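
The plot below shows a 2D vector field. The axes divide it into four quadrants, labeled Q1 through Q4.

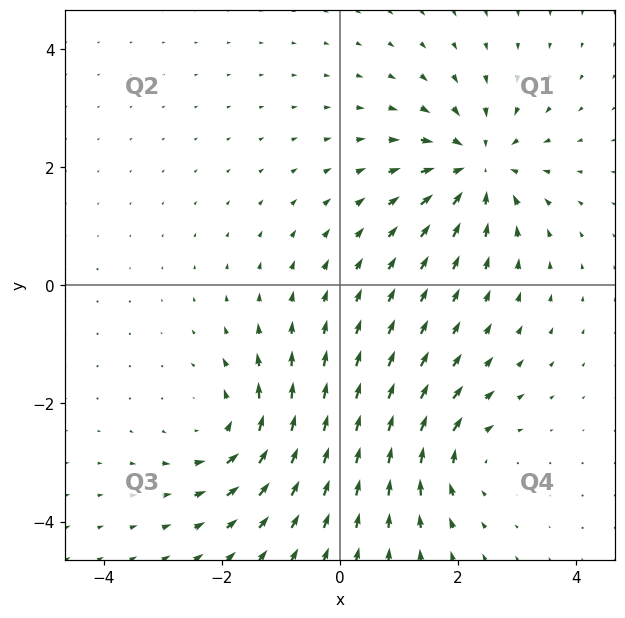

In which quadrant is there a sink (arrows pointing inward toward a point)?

The sink sits at approximately (2.3, 2.0), which lies in quadrant Q1. The divergence there is about -5, negative as expected for a sink.

Q1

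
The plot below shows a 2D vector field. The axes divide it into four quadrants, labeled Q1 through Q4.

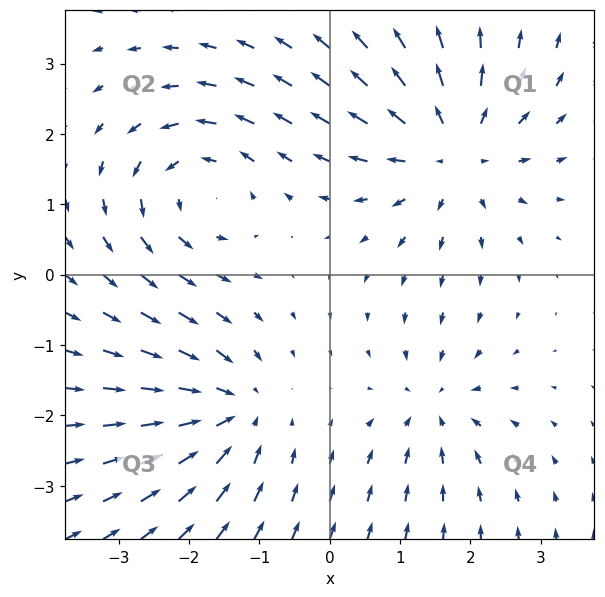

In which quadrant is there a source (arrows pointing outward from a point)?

Q1

The source sits at approximately (1.7, 1.8), which lies in quadrant Q1. The divergence there is about +5, positive as expected for a source.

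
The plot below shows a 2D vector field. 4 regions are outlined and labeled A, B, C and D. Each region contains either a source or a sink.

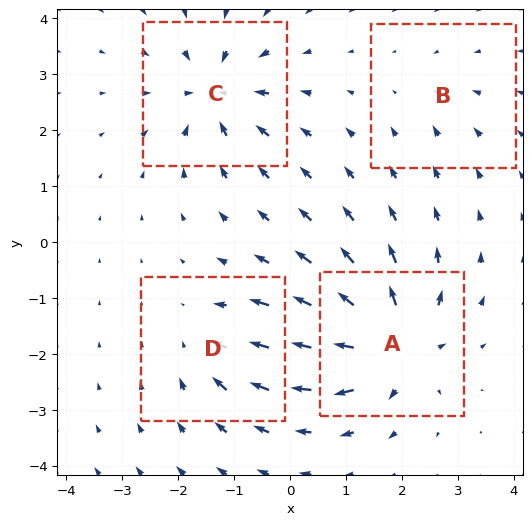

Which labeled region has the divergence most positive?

A

Divergence at each region's feature centre — A: about +8, B: about -2, C: about -7, D: about -4. Region A is most positive.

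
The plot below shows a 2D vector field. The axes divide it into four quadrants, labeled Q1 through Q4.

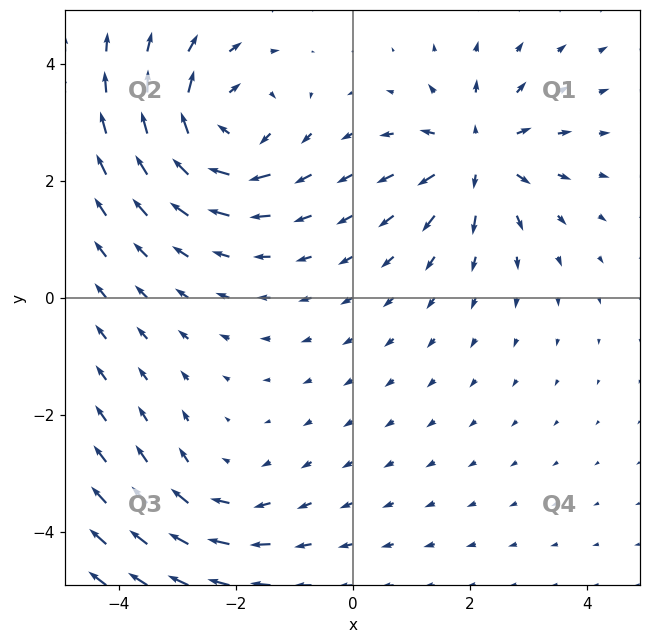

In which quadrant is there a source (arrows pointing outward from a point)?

Q1

The source sits at approximately (2.1, 2.4), which lies in quadrant Q1. The divergence there is about +5, positive as expected for a source.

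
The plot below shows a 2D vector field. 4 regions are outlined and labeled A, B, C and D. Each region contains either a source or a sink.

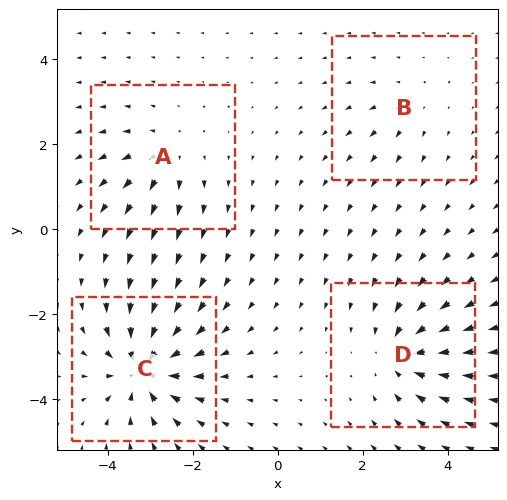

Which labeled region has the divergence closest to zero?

B

Divergence at each region's feature centre — A: about +4, B: about +2, C: about -8, D: about -5. Region B is closest to zero.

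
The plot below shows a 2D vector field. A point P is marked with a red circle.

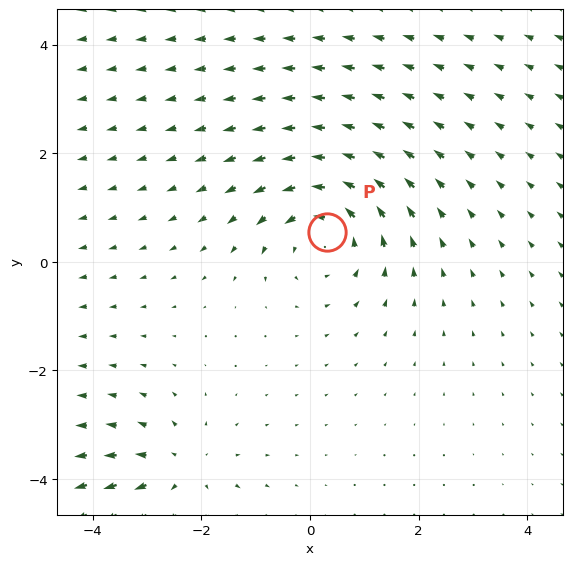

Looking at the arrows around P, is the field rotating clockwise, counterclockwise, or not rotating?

counterclockwise

Near P at (0.3, 0.5) the arrows circulate counterclockwise. The curl (z-component) there is about +4; positive curl means counterclockwise rotation.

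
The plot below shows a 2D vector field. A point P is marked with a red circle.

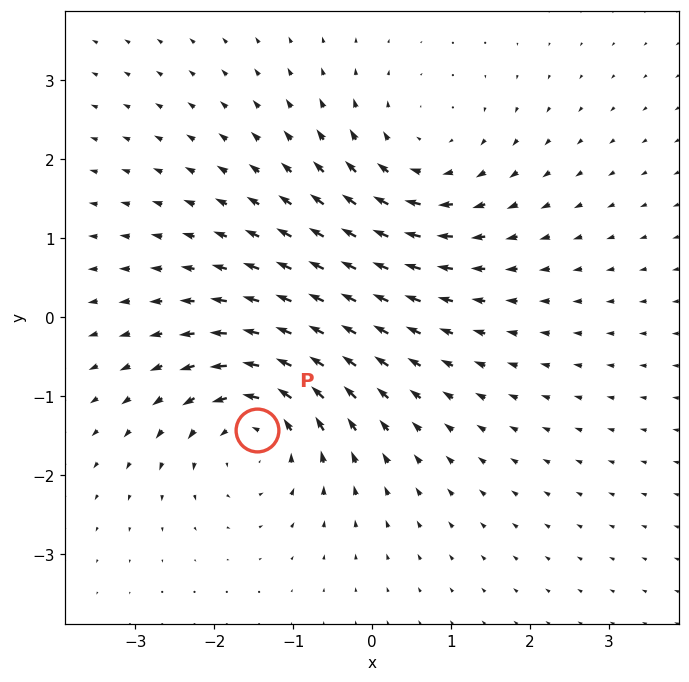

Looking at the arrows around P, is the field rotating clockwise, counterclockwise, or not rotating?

Near P at (-1.5, -1.4) the arrows circulate counterclockwise. The curl (z-component) there is about +4; positive curl means counterclockwise rotation.

counterclockwise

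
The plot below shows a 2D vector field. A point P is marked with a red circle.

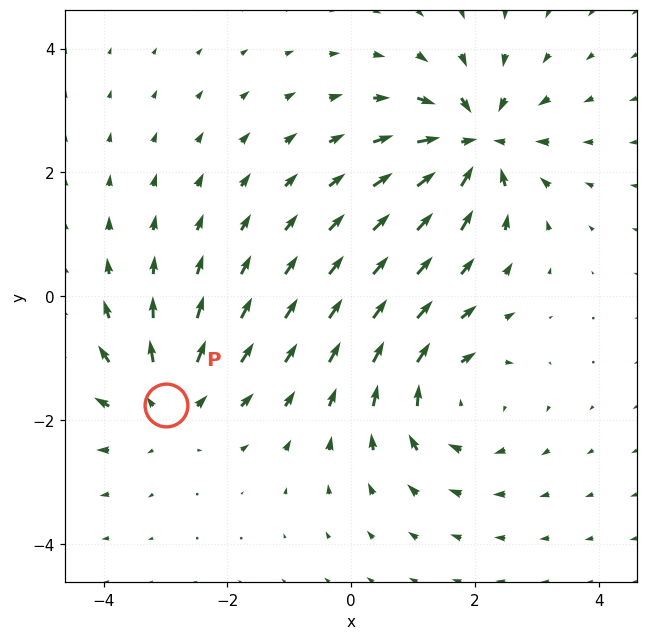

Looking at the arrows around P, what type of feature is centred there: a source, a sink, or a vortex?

At P (-3.0, -1.8) the arrows spread outward. Divergence about +4, curl ≈0 — positive divergence with near-zero curl is a source.

source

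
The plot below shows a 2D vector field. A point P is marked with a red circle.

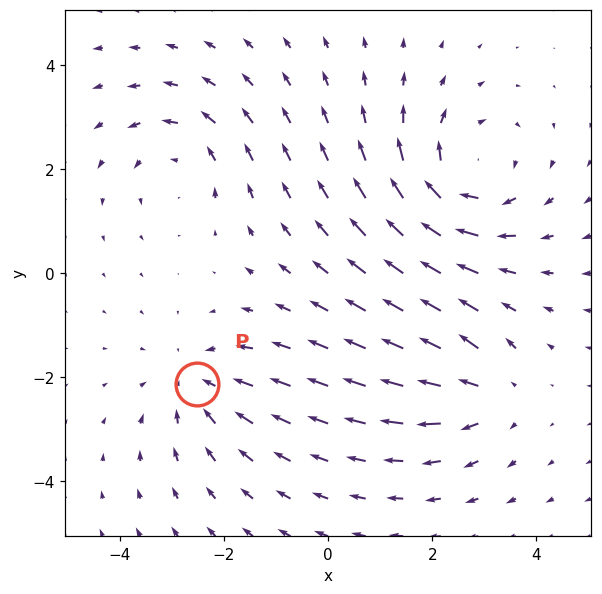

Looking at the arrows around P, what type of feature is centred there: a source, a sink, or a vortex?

sink

At P (-2.5, -2.1) the arrows converge inward. Divergence about -3, curl ≈0 — negative divergence with near-zero curl is a sink.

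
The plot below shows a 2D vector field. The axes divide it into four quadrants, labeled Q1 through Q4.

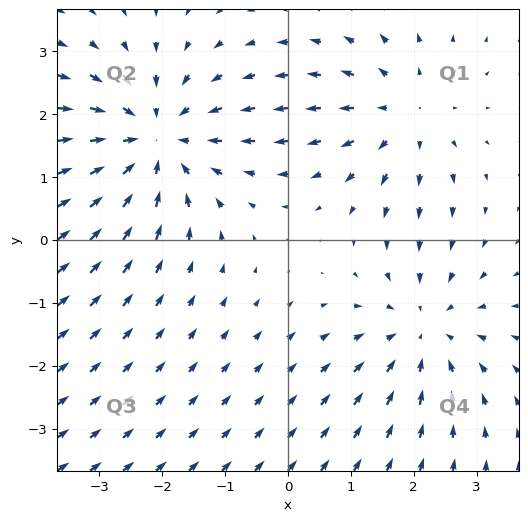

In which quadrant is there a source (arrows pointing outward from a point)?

Q1

The source sits at approximately (1.9, 2.0), which lies in quadrant Q1. The divergence there is about +3, positive as expected for a source.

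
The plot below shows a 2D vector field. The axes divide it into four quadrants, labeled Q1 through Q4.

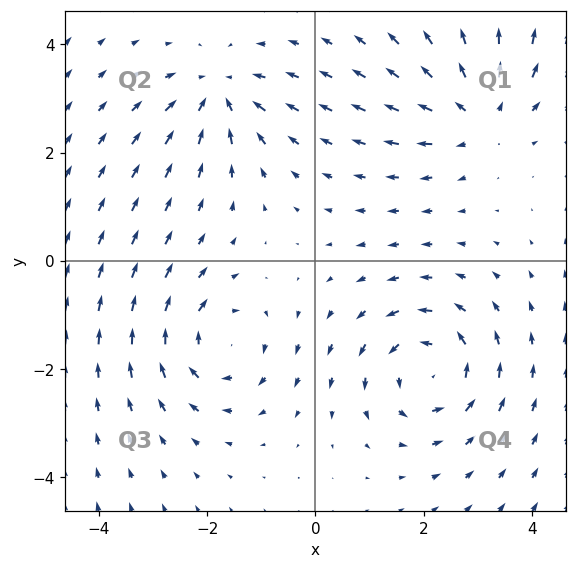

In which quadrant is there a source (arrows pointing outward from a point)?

The source sits at approximately (3.0, 2.7), which lies in quadrant Q1. The divergence there is about +3, positive as expected for a source.

Q1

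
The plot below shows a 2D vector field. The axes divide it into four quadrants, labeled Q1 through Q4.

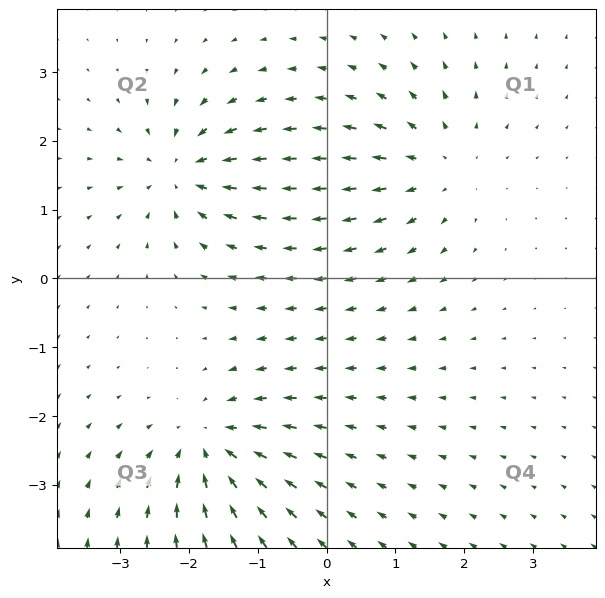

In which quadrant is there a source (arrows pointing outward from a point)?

The source sits at approximately (1.6, 1.6), which lies in quadrant Q1. The divergence there is about +4, positive as expected for a source.

Q1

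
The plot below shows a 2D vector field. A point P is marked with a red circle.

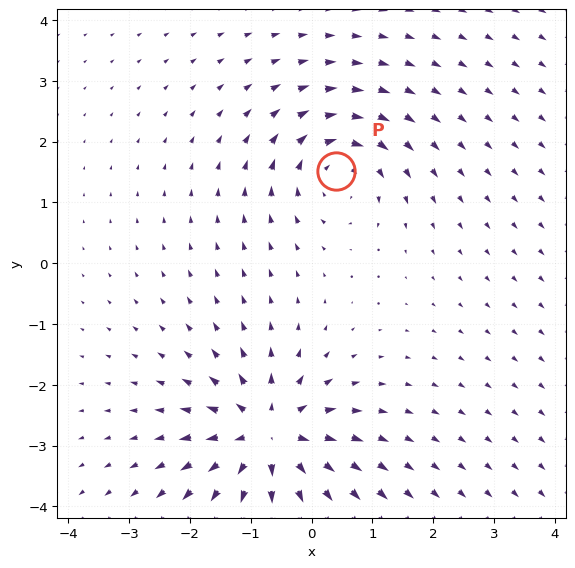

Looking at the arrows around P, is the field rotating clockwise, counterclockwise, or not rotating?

Near P at (0.4, 1.5) the arrows circulate clockwise. The curl (z-component) there is about -4; negative curl means clockwise rotation.

clockwise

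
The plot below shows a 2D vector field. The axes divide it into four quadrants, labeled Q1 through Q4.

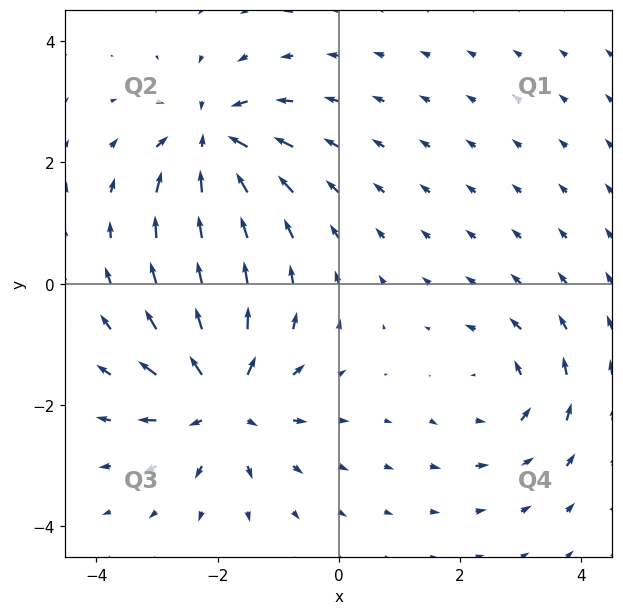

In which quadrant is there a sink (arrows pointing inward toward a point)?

The sink sits at approximately (-2.1, 2.4), which lies in quadrant Q2. The divergence there is about -5, negative as expected for a sink.

Q2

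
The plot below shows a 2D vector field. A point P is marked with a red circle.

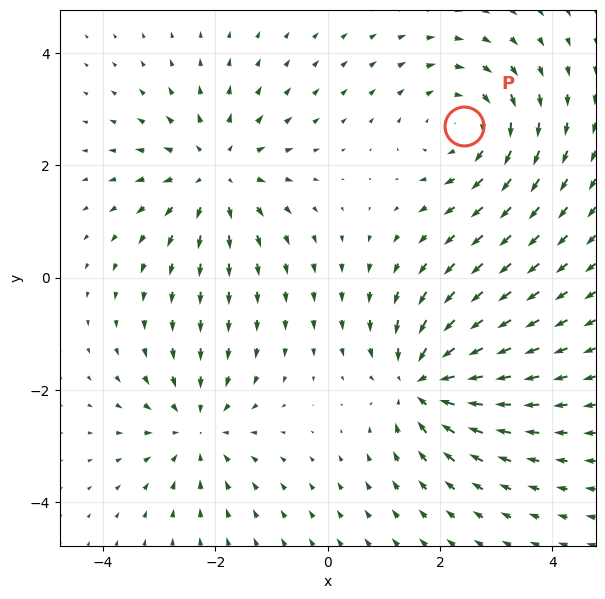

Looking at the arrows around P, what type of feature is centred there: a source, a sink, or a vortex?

vortex

At P (2.4, 2.7) the arrows circulate clockwise. Divergence ≈0, curl about -4 — near-zero divergence with nonzero curl is a vortex.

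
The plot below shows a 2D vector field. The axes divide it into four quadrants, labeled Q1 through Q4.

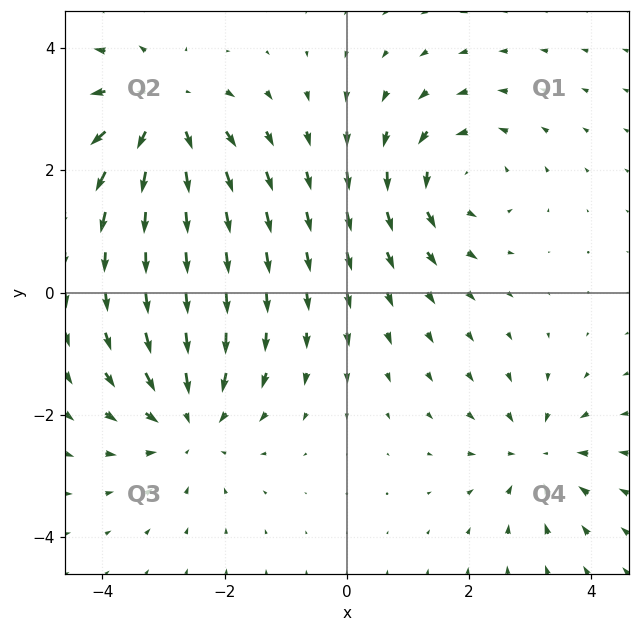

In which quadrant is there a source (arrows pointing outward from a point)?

The source sits at approximately (-3.0, 2.9), which lies in quadrant Q2. The divergence there is about +4, positive as expected for a source.

Q2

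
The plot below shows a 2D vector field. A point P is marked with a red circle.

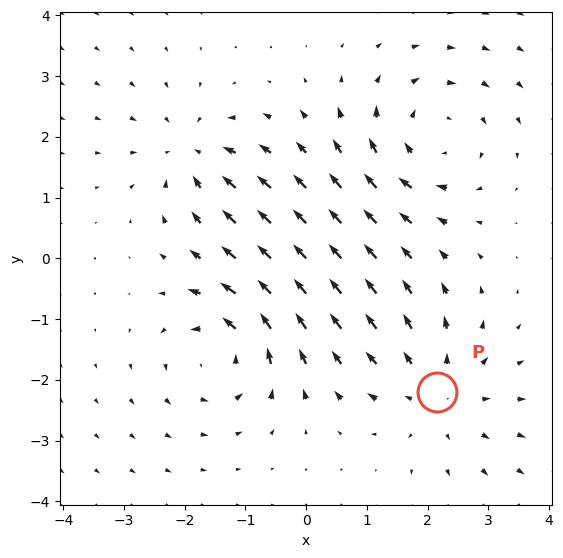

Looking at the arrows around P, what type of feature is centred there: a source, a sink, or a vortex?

At P (2.2, -2.2) the arrows spread outward. Divergence about +4, curl ≈0 — positive divergence with near-zero curl is a source.

source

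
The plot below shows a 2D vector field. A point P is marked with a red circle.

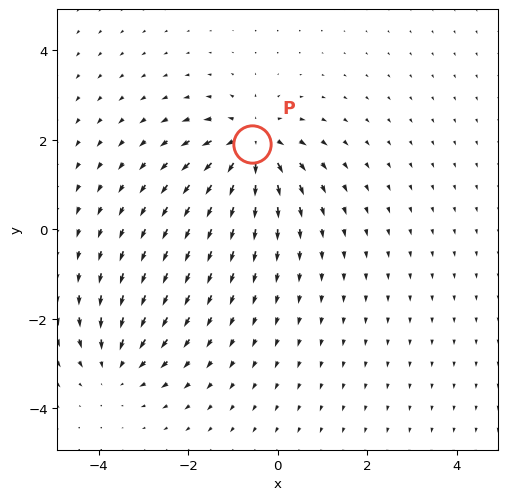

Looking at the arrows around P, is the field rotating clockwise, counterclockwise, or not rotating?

Near P at (-0.6, 1.9) the arrows show no circulation. The curl there is ≈0.

not rotating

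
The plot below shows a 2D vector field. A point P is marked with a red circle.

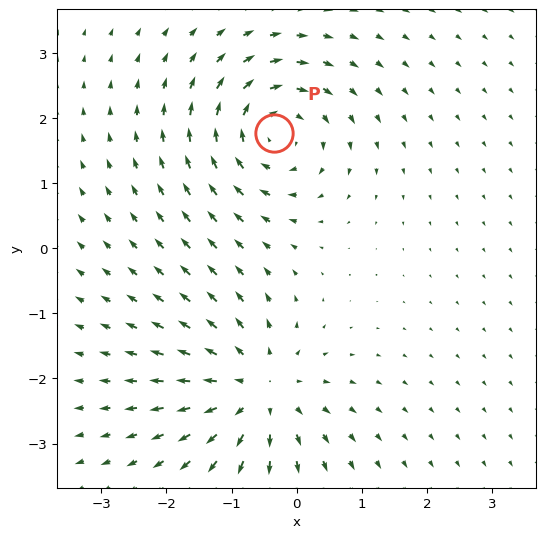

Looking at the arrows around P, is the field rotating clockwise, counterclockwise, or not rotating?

clockwise

Near P at (-0.4, 1.8) the arrows circulate clockwise. The curl (z-component) there is about -6; negative curl means clockwise rotation.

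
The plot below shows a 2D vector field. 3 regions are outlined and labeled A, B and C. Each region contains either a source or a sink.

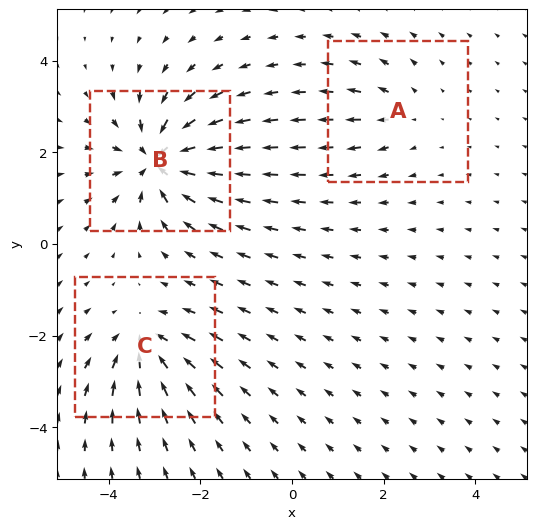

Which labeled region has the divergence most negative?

B

Divergence at each region's feature centre — A: about +2, B: about -6, C: about -4. Region B is most negative.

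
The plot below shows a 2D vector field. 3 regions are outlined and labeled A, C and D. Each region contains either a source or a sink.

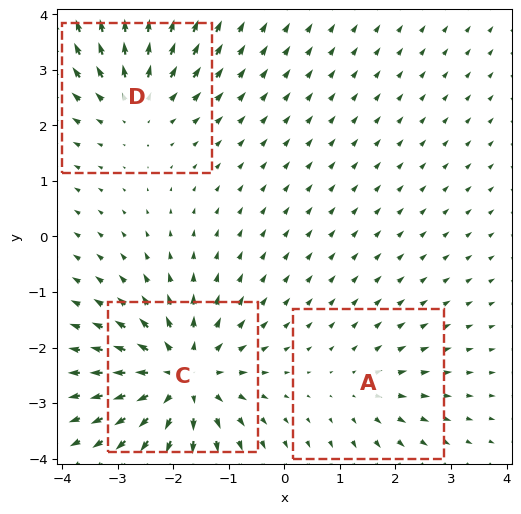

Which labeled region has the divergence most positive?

Divergence at each region's feature centre — A: about +2, C: about +5, D: about +3. Region C is most positive.

C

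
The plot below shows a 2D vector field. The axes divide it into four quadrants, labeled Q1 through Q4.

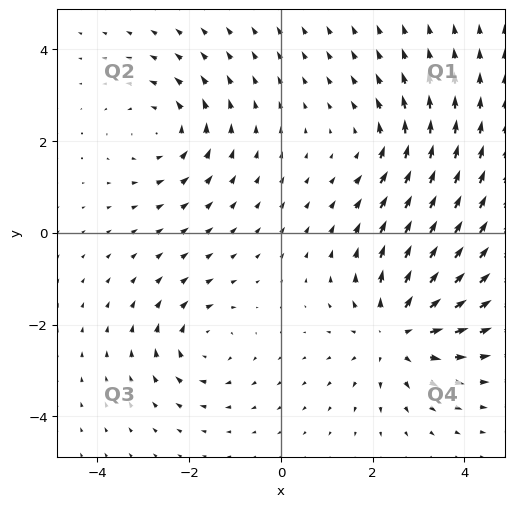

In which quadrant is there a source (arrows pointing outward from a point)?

The source sits at approximately (2.5, -2.1), which lies in quadrant Q4. The divergence there is about +4, positive as expected for a source.

Q4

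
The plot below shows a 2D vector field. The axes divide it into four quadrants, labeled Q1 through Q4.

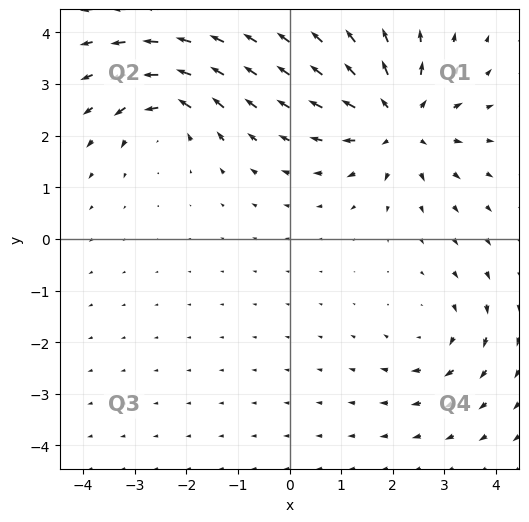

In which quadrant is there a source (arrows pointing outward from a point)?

The source sits at approximately (2.1, 2.3), which lies in quadrant Q1. The divergence there is about +5, positive as expected for a source.

Q1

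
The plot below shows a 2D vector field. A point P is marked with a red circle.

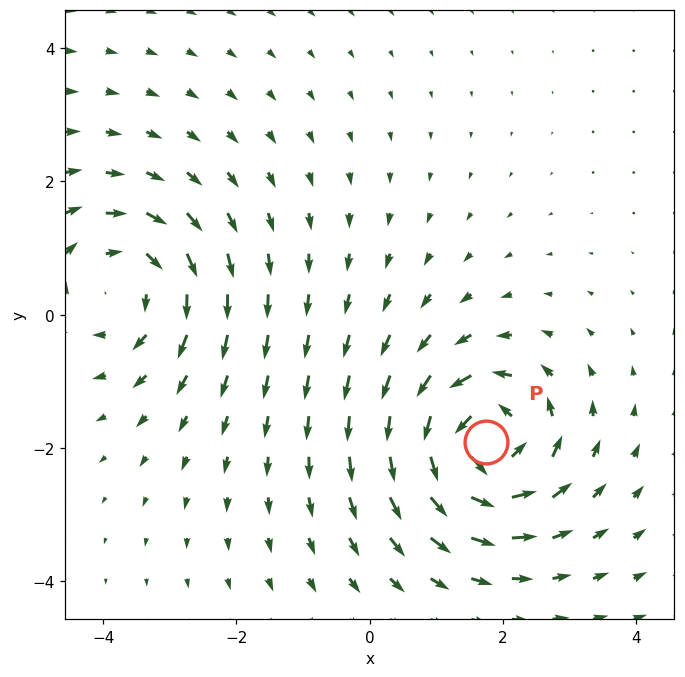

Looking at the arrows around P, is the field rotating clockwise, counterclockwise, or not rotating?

Near P at (1.7, -1.9) the arrows circulate counterclockwise. The curl (z-component) there is about +5; positive curl means counterclockwise rotation.

counterclockwise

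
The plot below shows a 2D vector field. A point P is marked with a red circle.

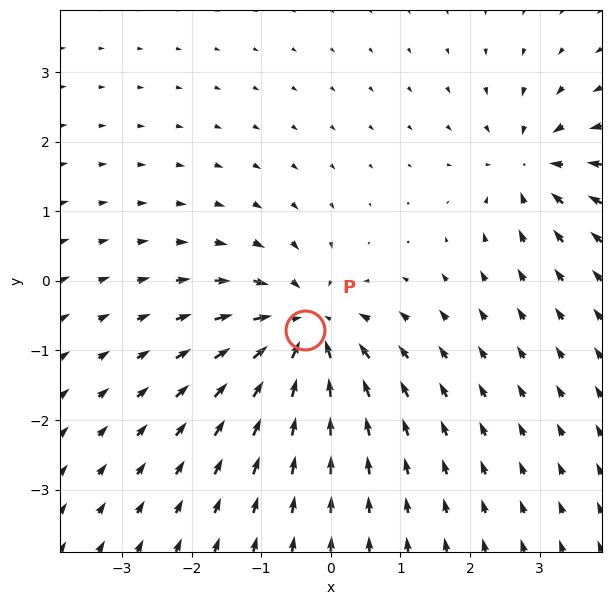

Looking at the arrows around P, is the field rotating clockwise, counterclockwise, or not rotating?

not rotating

Near P at (-0.4, -0.7) the arrows show no circulation. The curl there is ≈0.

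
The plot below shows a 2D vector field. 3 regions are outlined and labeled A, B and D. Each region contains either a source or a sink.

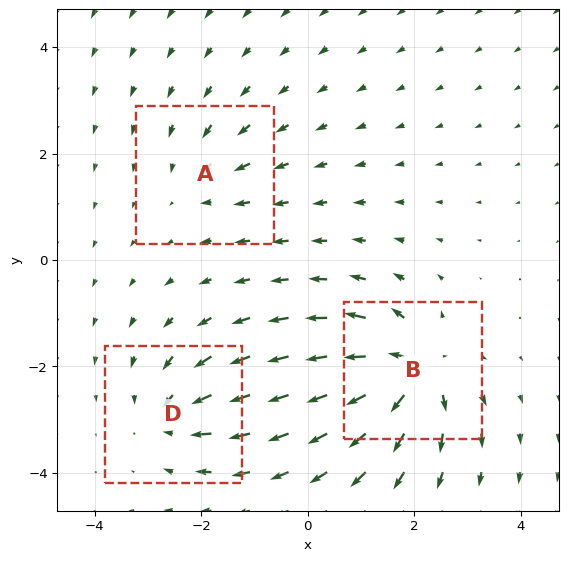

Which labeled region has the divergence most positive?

Divergence at each region's feature centre — A: about -3, B: about +6, D: about -4. Region B is most positive.

B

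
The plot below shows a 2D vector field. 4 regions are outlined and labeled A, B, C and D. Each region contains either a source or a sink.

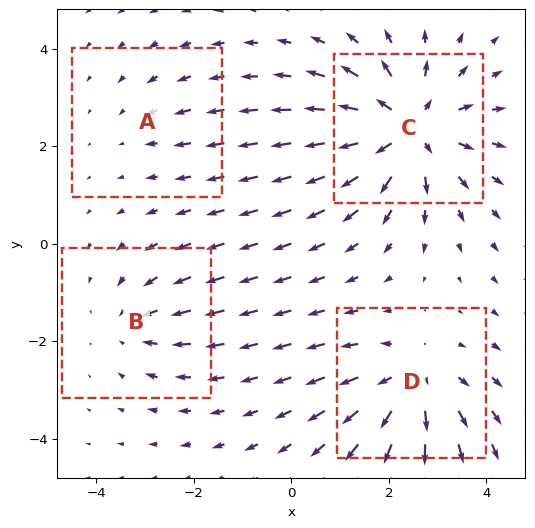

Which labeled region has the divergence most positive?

C

Divergence at each region's feature centre — A: about -2, B: about -3, C: about +7, D: about +5. Region C is most positive.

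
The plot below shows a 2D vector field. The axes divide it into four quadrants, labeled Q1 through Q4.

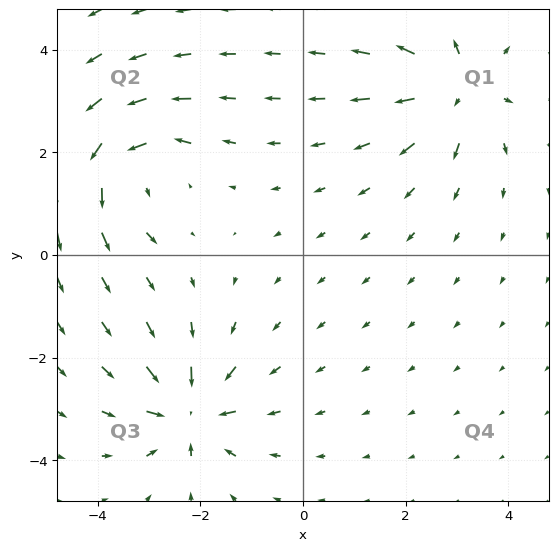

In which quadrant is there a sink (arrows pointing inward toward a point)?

The sink sits at approximately (-2.2, -3.1), which lies in quadrant Q3. The divergence there is about -7, negative as expected for a sink.

Q3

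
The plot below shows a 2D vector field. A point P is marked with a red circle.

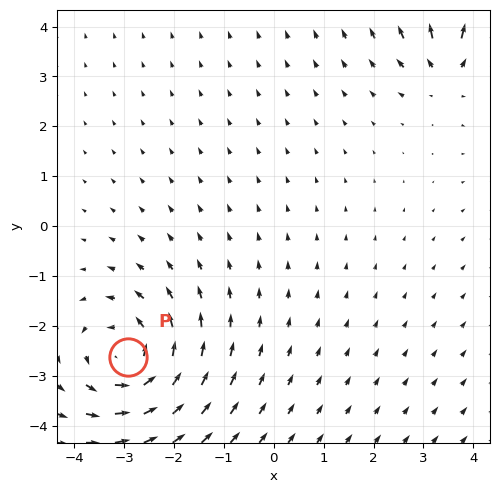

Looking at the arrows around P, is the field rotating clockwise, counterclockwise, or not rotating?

counterclockwise

Near P at (-2.9, -2.6) the arrows circulate counterclockwise. The curl (z-component) there is about +5; positive curl means counterclockwise rotation.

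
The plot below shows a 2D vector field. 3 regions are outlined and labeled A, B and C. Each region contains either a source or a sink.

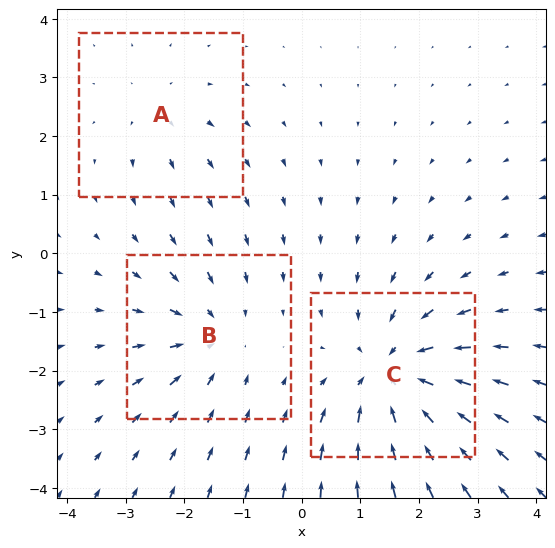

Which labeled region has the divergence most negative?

C

Divergence at each region's feature centre — A: about +2, B: about -3, C: about -5. Region C is most negative.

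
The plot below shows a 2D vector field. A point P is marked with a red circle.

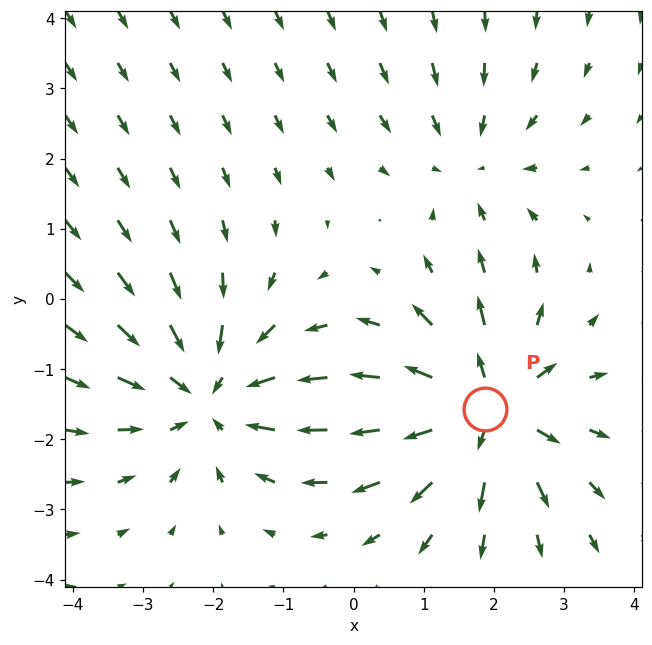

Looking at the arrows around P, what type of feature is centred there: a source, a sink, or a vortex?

source

At P (1.9, -1.6) the arrows spread outward. Divergence about +5, curl ≈0 — positive divergence with near-zero curl is a source.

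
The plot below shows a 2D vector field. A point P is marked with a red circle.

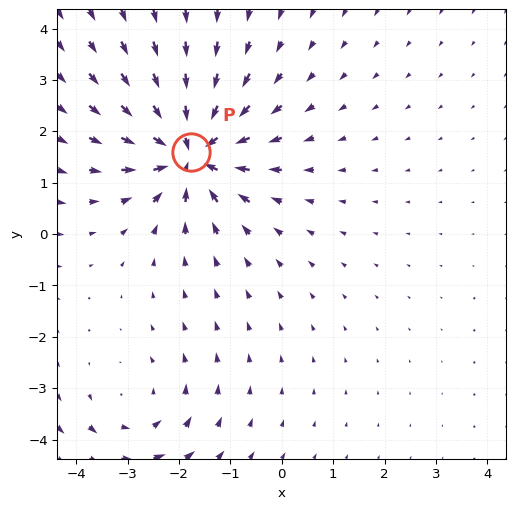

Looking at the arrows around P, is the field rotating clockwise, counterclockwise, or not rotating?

Near P at (-1.8, 1.6) the arrows show no circulation. The curl there is ≈0.

not rotating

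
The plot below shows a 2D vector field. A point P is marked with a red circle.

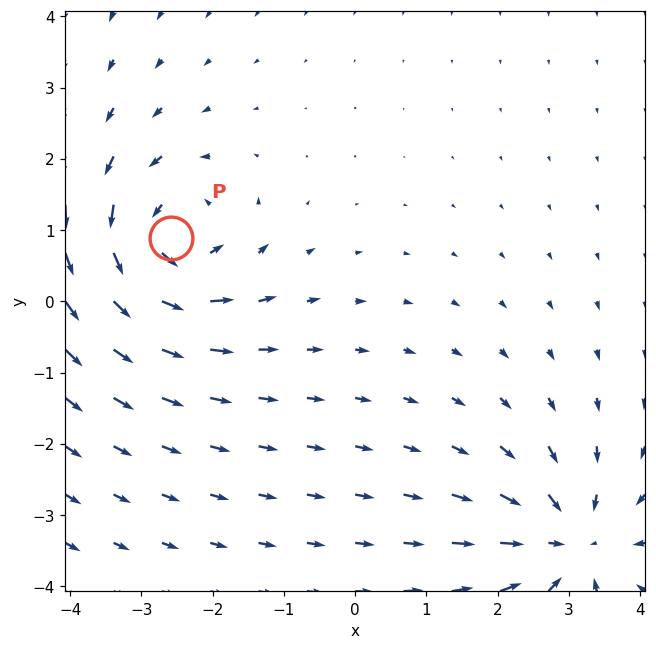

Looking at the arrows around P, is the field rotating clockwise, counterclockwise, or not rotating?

Near P at (-2.6, 0.9) the arrows circulate counterclockwise. The curl (z-component) there is about +4; positive curl means counterclockwise rotation.

counterclockwise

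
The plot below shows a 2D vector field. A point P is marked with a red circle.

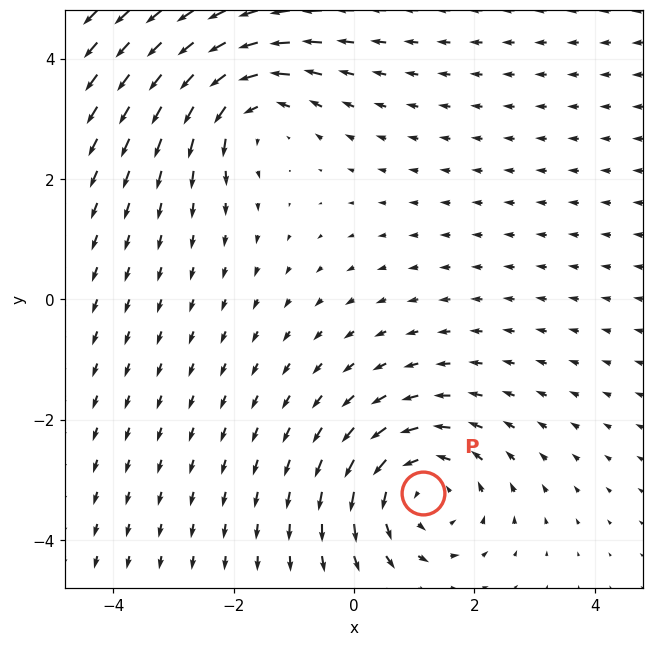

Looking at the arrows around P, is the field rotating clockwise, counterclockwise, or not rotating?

Near P at (1.2, -3.2) the arrows circulate counterclockwise. The curl (z-component) there is about +3; positive curl means counterclockwise rotation.

counterclockwise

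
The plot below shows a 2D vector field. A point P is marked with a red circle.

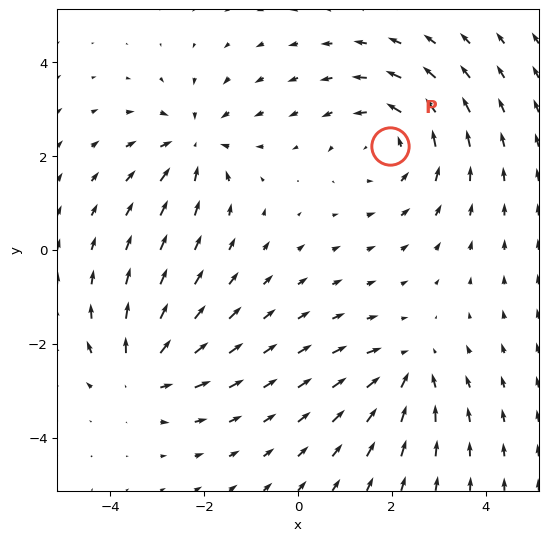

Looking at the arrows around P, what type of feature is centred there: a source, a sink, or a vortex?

At P (2.0, 2.2) the arrows circulate counterclockwise. Divergence ≈0, curl about +3 — near-zero divergence with nonzero curl is a vortex.

vortex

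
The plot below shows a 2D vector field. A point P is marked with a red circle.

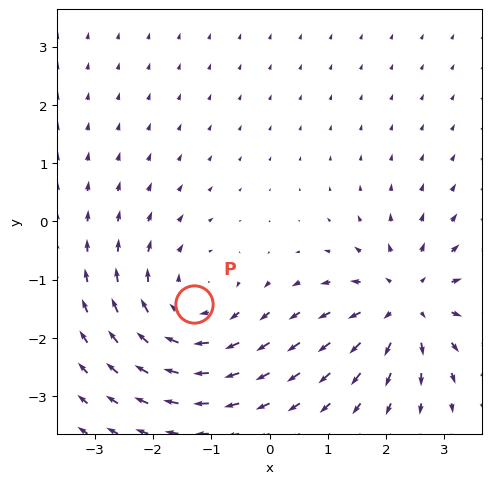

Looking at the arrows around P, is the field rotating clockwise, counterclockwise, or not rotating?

Near P at (-1.3, -1.4) the arrows circulate clockwise. The curl (z-component) there is about -4; negative curl means clockwise rotation.

clockwise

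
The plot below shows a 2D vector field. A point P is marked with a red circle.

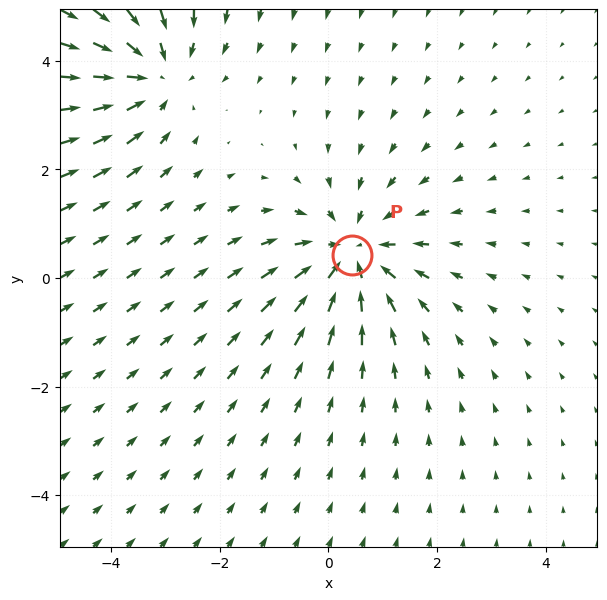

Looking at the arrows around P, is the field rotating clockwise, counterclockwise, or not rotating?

not rotating

Near P at (0.4, 0.4) the arrows show no circulation. The curl there is ≈0.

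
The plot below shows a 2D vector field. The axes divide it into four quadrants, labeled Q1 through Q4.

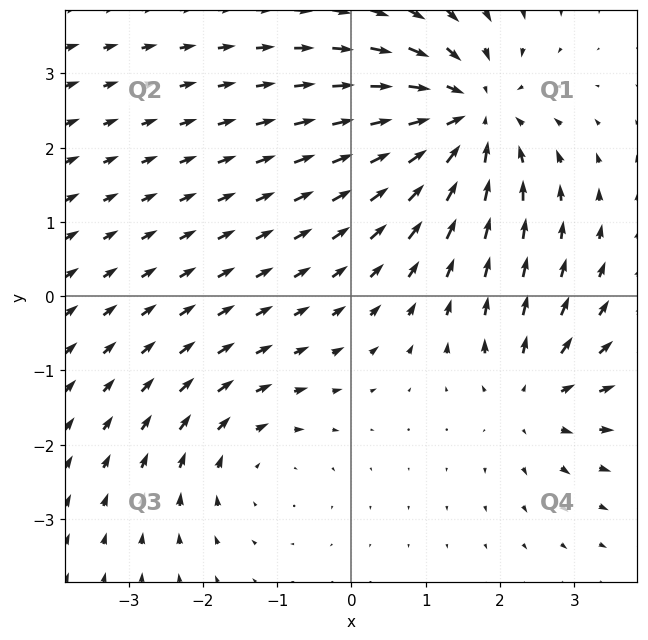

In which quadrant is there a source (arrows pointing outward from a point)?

The source sits at approximately (2.5, -1.3), which lies in quadrant Q4. The divergence there is about +4, positive as expected for a source.

Q4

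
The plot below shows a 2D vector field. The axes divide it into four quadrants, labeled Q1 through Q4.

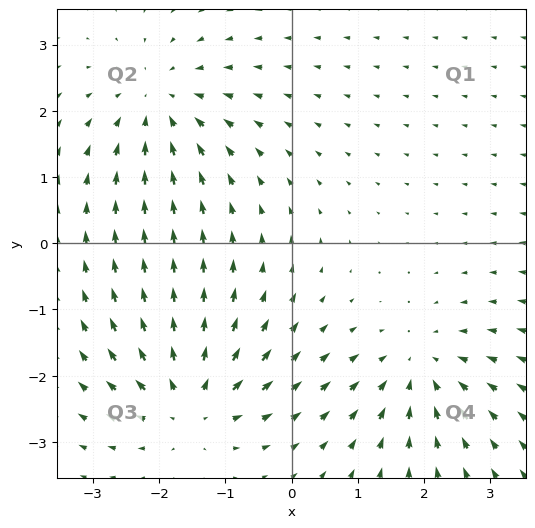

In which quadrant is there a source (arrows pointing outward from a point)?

The source sits at approximately (-1.5, -2.4), which lies in quadrant Q3. The divergence there is about +6, positive as expected for a source.

Q3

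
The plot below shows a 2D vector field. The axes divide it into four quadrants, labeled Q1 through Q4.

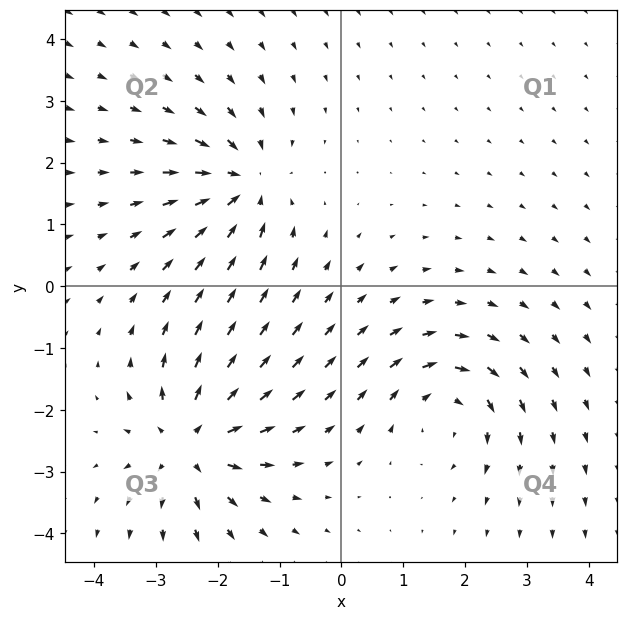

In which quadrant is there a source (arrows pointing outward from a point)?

Q3

The source sits at approximately (-2.4, -2.5), which lies in quadrant Q3. The divergence there is about +5, positive as expected for a source.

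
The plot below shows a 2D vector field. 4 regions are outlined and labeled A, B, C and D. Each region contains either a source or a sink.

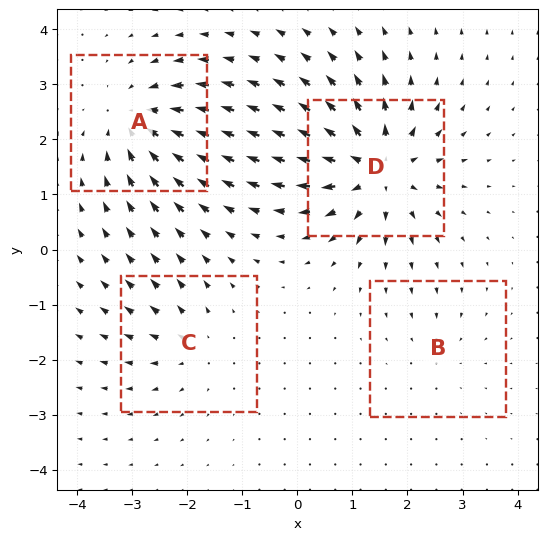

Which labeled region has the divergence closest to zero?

B

Divergence at each region's feature centre — A: about -6, B: about -2, C: about +4, D: about +8. Region B is closest to zero.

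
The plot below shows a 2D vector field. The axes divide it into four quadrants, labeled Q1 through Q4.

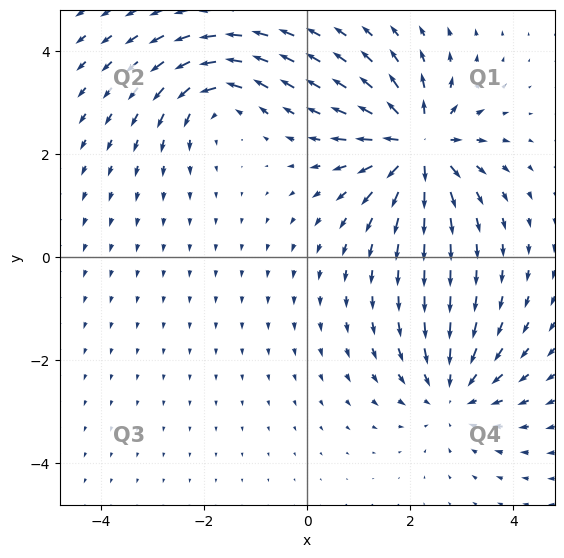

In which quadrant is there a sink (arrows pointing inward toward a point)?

The sink sits at approximately (2.8, -2.7), which lies in quadrant Q4. The divergence there is about -4, negative as expected for a sink.

Q4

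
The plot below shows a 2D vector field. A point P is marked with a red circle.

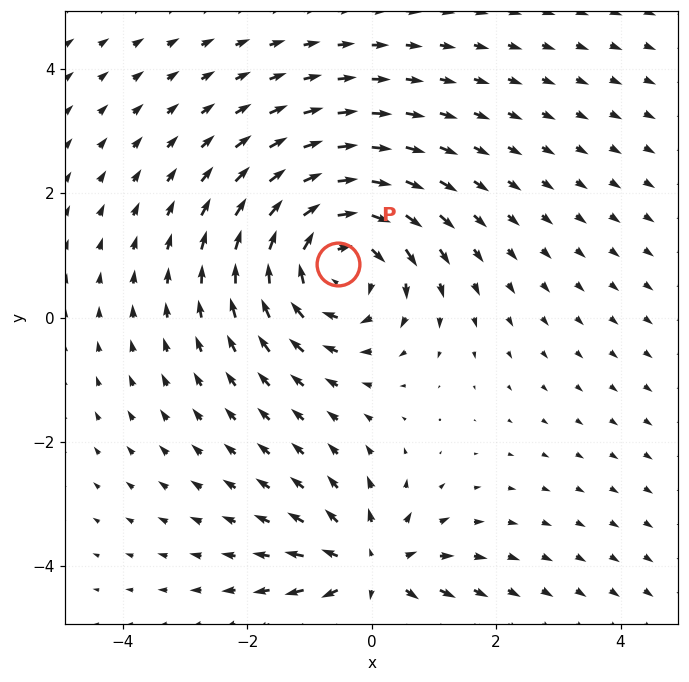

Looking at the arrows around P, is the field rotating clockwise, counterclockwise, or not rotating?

clockwise

Near P at (-0.5, 0.9) the arrows circulate clockwise. The curl (z-component) there is about -4; negative curl means clockwise rotation.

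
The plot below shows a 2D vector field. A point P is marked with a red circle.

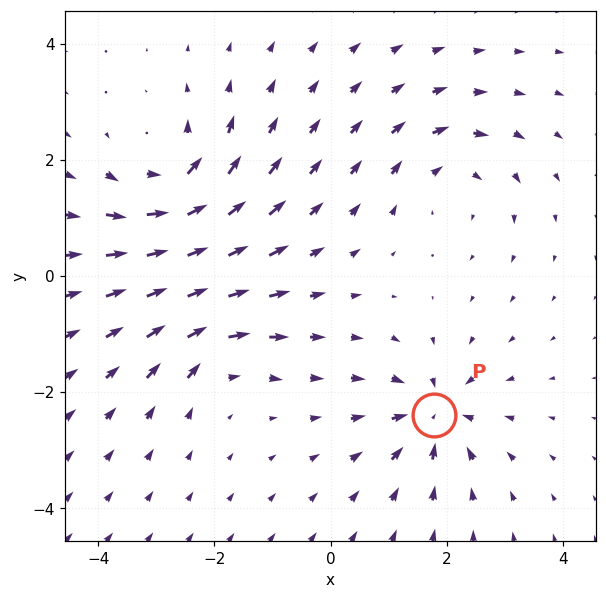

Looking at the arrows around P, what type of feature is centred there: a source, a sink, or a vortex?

sink

At P (1.8, -2.4) the arrows converge inward. Divergence about -5, curl ≈0 — negative divergence with near-zero curl is a sink.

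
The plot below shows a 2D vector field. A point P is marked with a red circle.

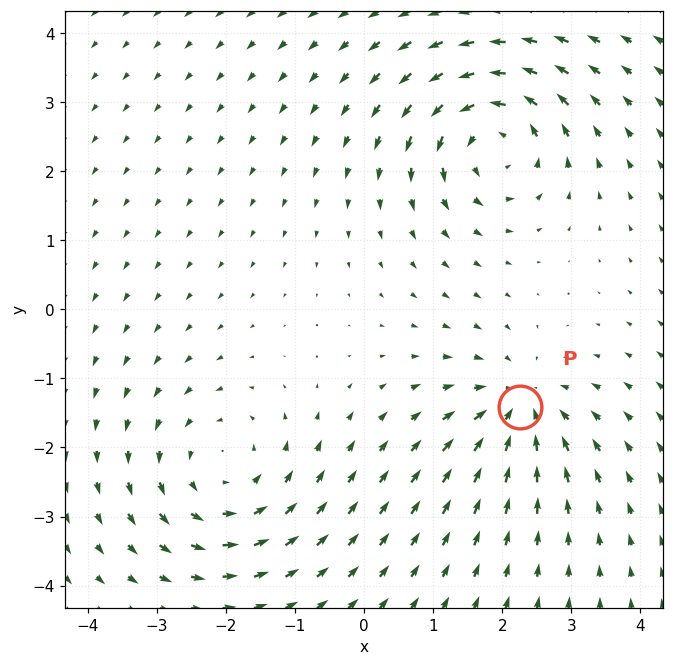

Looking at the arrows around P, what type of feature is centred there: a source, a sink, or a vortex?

sink

At P (2.3, -1.4) the arrows converge inward. Divergence about -4, curl ≈0 — negative divergence with near-zero curl is a sink.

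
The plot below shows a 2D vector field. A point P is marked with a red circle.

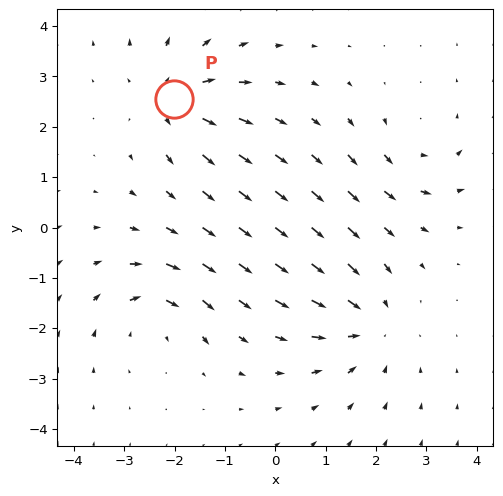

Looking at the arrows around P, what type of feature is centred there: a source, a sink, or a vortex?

At P (-2.0, 2.5) the arrows spread outward. Divergence about +5, curl ≈0 — positive divergence with near-zero curl is a source.

source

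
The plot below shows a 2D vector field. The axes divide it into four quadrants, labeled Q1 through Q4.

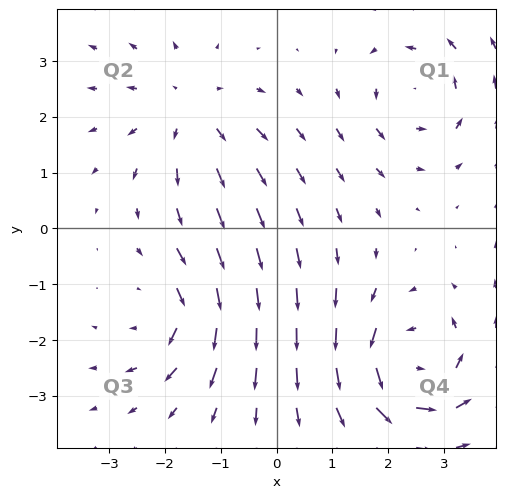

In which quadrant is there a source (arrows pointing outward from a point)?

The source sits at approximately (-1.5, 2.1), which lies in quadrant Q2. The divergence there is about +3, positive as expected for a source.

Q2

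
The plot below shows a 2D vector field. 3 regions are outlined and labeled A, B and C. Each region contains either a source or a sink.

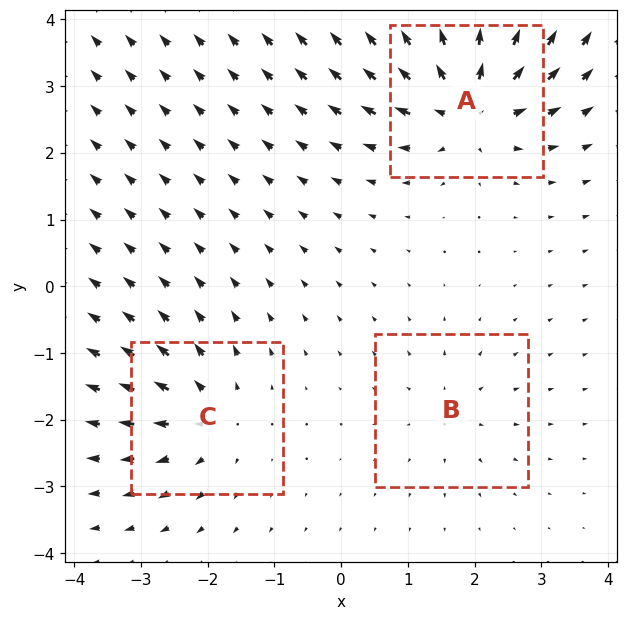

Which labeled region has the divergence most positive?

Divergence at each region's feature centre — A: about +7, B: about +2, C: about +4. Region A is most positive.

A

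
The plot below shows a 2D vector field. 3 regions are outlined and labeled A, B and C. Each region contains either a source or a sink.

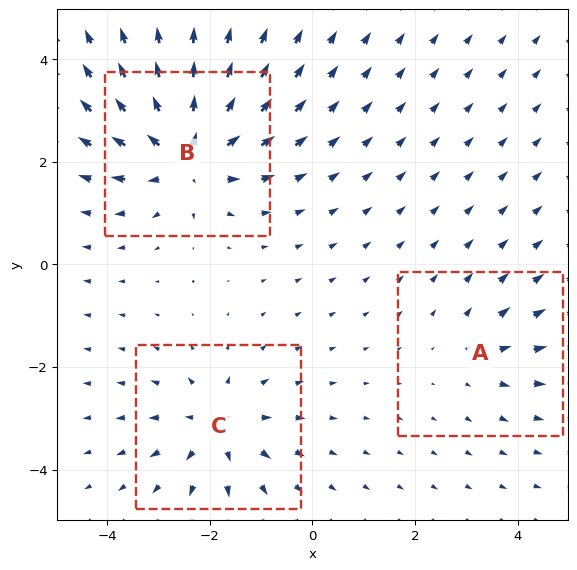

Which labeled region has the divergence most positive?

Divergence at each region's feature centre — A: about +2, B: about +5, C: about +4. Region B is most positive.

B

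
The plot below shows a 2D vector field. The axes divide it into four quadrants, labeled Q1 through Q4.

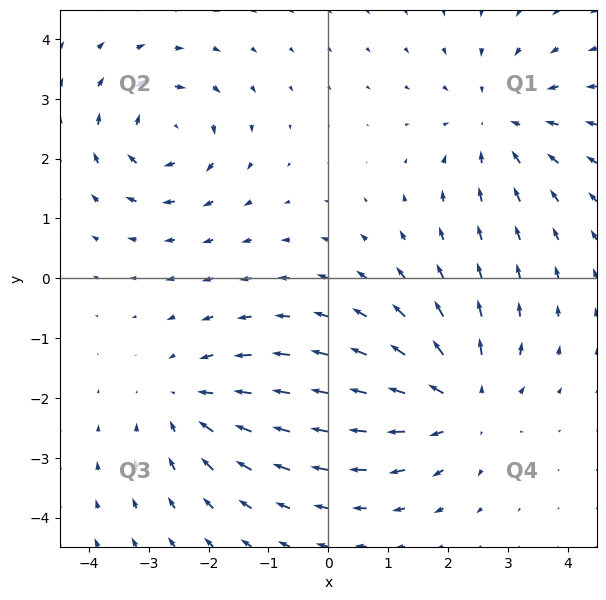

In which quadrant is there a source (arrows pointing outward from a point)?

Q4

The source sits at approximately (2.2, -2.1), which lies in quadrant Q4. The divergence there is about +5, positive as expected for a source.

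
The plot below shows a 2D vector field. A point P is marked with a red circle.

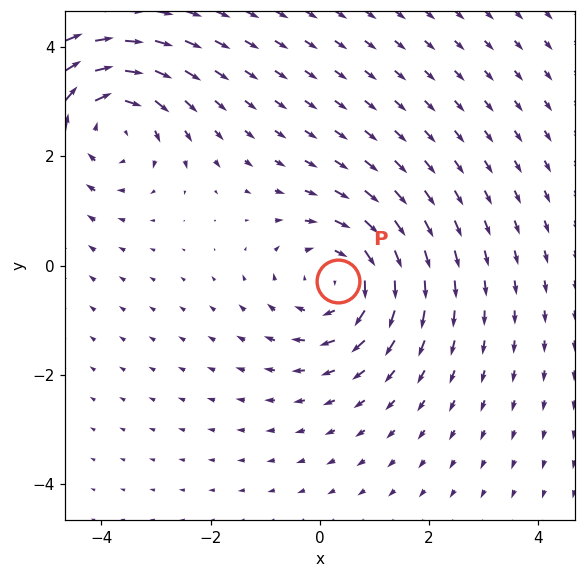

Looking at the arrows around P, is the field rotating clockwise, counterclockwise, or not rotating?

Near P at (0.3, -0.3) the arrows circulate clockwise. The curl (z-component) there is about -4; negative curl means clockwise rotation.

clockwise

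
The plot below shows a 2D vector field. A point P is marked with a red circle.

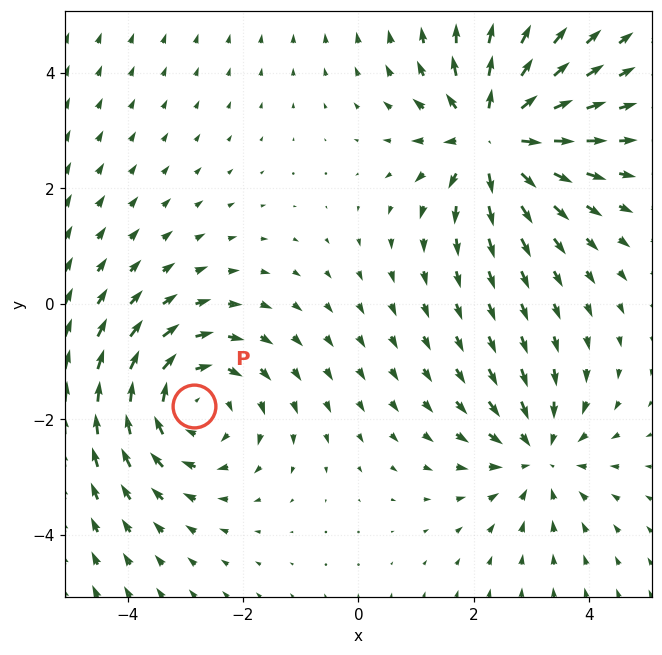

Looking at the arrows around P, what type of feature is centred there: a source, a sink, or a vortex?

At P (-2.9, -1.8) the arrows circulate clockwise. Divergence ≈0, curl about -3 — near-zero divergence with nonzero curl is a vortex.

vortex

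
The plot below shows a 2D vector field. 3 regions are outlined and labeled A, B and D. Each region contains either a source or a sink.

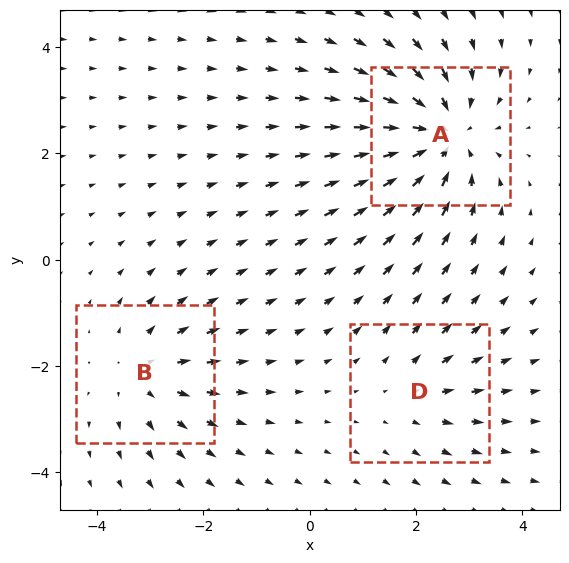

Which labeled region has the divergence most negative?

A

Divergence at each region's feature centre — A: about -5, B: about +3, D: about +2. Region A is most negative.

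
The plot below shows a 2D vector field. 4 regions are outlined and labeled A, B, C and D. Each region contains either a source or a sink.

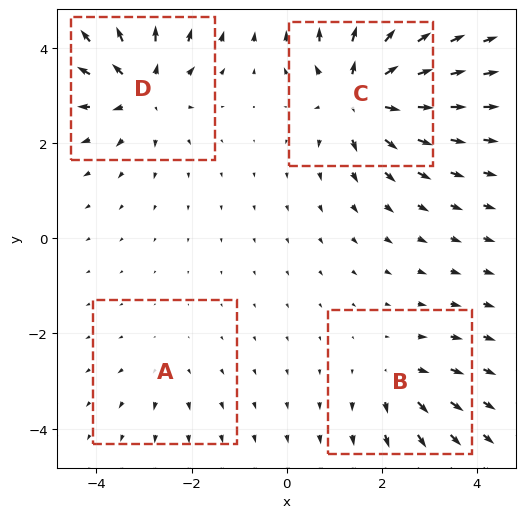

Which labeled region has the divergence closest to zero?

Divergence at each region's feature centre — A: about +2, B: about +4, C: about +8, D: about +6. Region A is closest to zero.

A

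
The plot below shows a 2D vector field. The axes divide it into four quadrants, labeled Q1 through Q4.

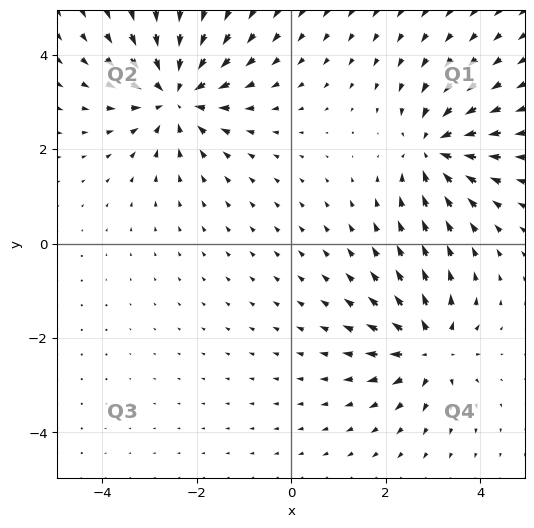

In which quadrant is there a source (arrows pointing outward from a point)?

The source sits at approximately (2.9, -2.2), which lies in quadrant Q4. The divergence there is about +4, positive as expected for a source.

Q4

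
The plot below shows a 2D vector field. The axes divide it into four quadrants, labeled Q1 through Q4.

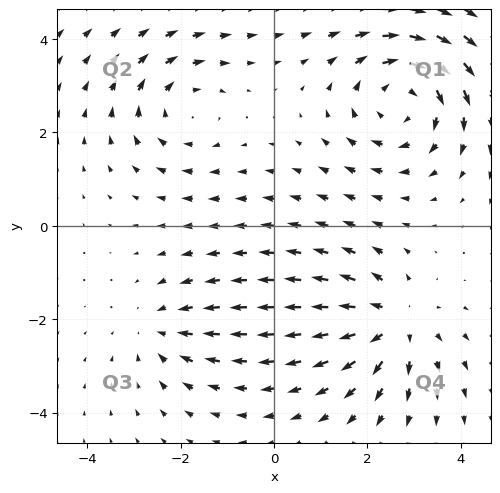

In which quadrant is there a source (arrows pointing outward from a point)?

Q4

The source sits at approximately (2.6, -2.1), which lies in quadrant Q4. The divergence there is about +4, positive as expected for a source.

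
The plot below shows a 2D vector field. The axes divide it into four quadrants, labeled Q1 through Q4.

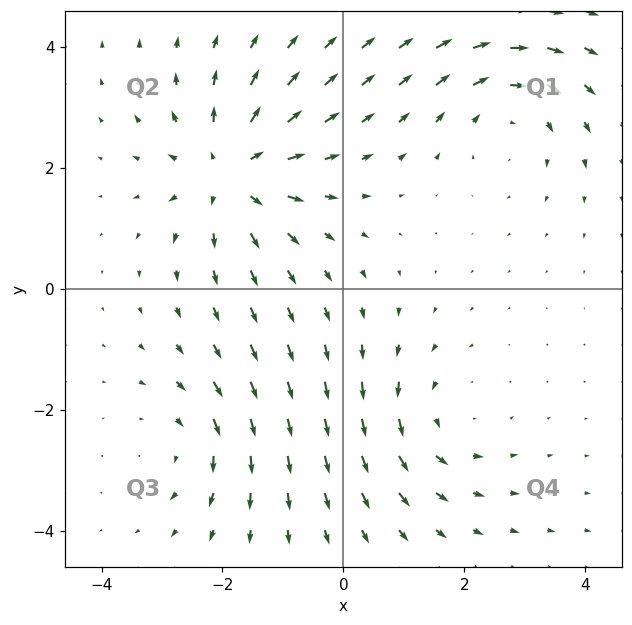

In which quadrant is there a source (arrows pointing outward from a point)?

Q2

The source sits at approximately (-1.9, 1.9), which lies in quadrant Q2. The divergence there is about +4, positive as expected for a source.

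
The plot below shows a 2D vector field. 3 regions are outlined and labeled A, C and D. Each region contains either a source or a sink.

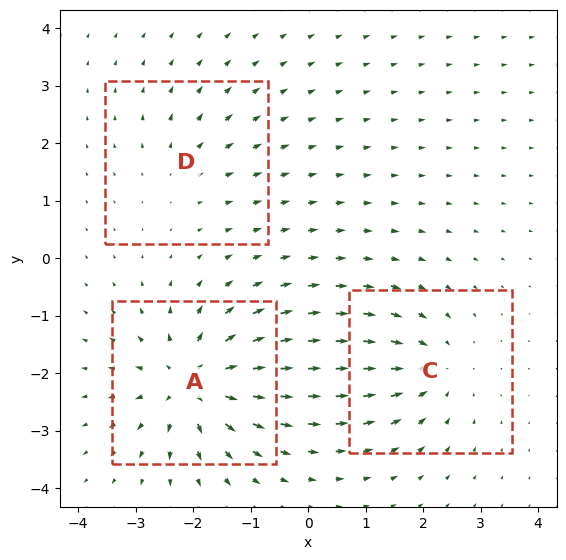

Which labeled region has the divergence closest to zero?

D

Divergence at each region's feature centre — A: about +6, C: about -4, D: about +2. Region D is closest to zero.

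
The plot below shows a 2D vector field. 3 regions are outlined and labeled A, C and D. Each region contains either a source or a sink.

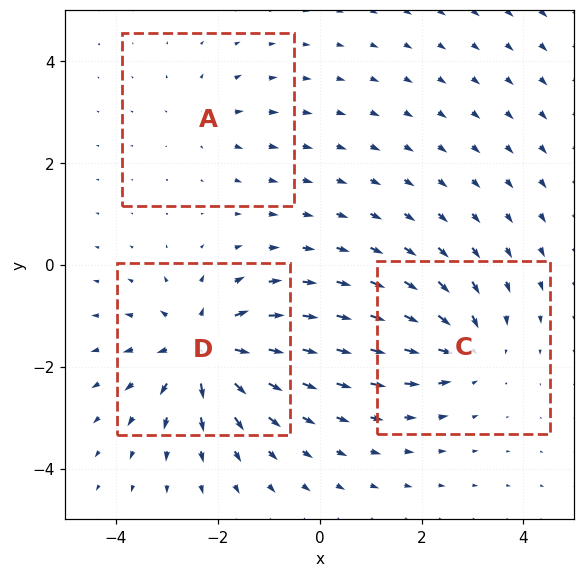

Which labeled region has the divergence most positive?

D

Divergence at each region's feature centre — A: about +2, C: about -4, D: about +5. Region D is most positive.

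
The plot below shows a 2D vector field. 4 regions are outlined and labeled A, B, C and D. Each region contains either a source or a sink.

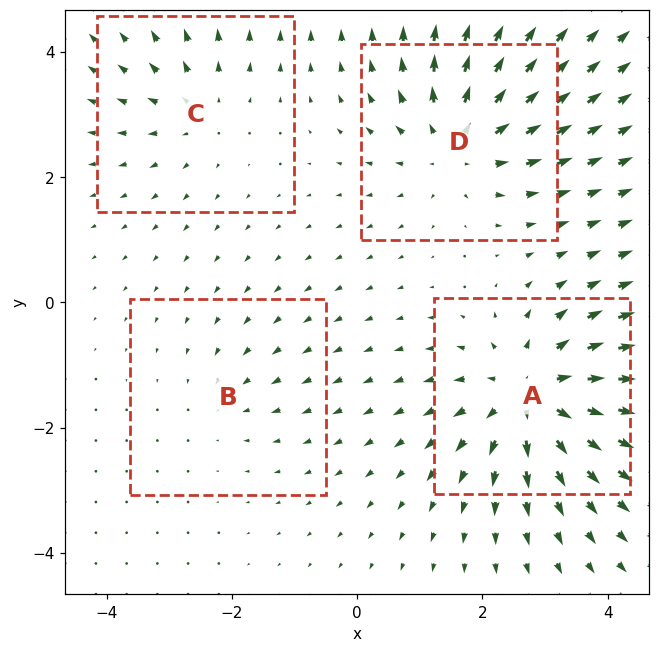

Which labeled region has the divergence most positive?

Divergence at each region's feature centre — A: about +7, B: about -2, C: about +3, D: about +5. Region A is most positive.

A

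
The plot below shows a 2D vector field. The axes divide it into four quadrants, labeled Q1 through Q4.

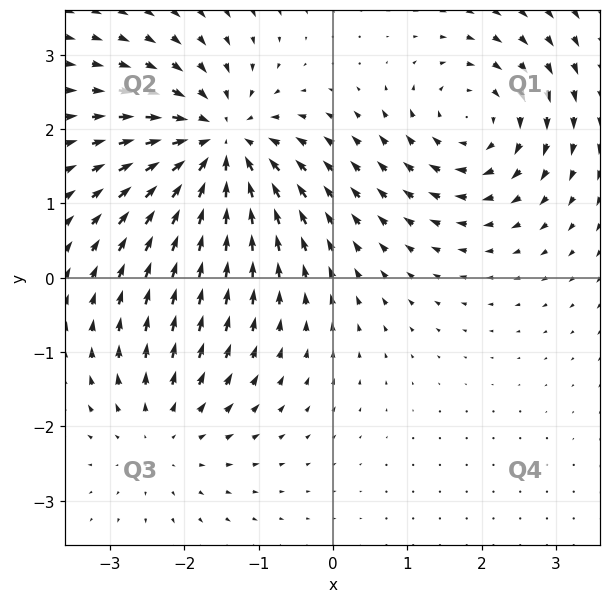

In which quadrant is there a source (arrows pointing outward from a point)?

Q3

The source sits at approximately (-2.3, -2.1), which lies in quadrant Q3. The divergence there is about +3, positive as expected for a source.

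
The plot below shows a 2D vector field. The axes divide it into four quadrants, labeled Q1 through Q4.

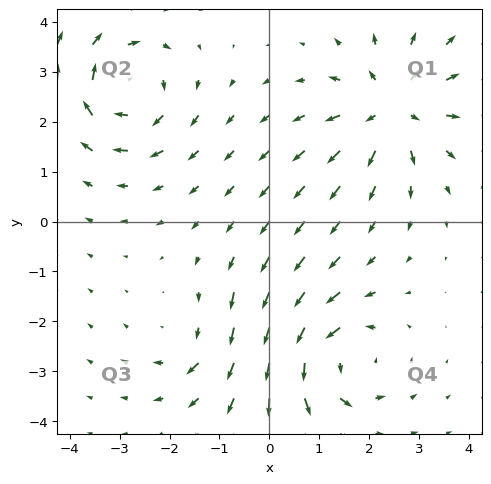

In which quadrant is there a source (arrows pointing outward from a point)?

Q1

The source sits at approximately (2.5, 2.3), which lies in quadrant Q1. The divergence there is about +5, positive as expected for a source.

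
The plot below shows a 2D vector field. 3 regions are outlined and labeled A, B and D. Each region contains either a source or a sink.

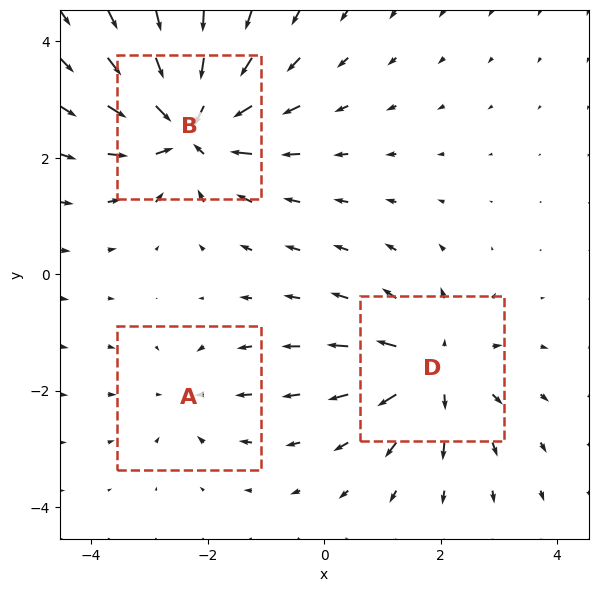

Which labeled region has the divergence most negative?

B

Divergence at each region's feature centre — A: about -2, B: about -5, D: about +4. Region B is most negative.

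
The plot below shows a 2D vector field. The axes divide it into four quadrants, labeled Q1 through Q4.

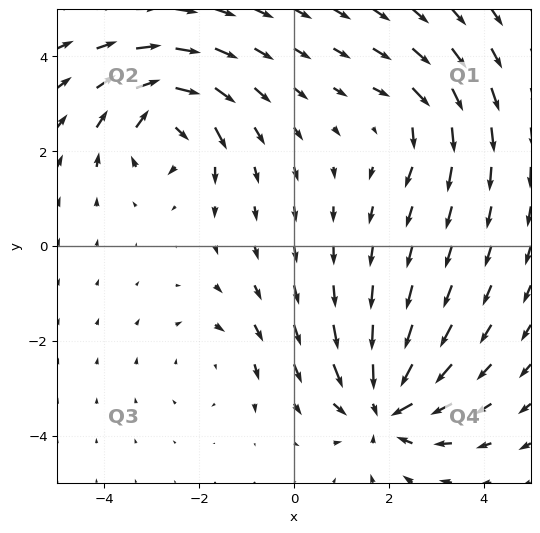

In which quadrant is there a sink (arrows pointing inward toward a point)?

The sink sits at approximately (1.9, -3.4), which lies in quadrant Q4. The divergence there is about -5, negative as expected for a sink.

Q4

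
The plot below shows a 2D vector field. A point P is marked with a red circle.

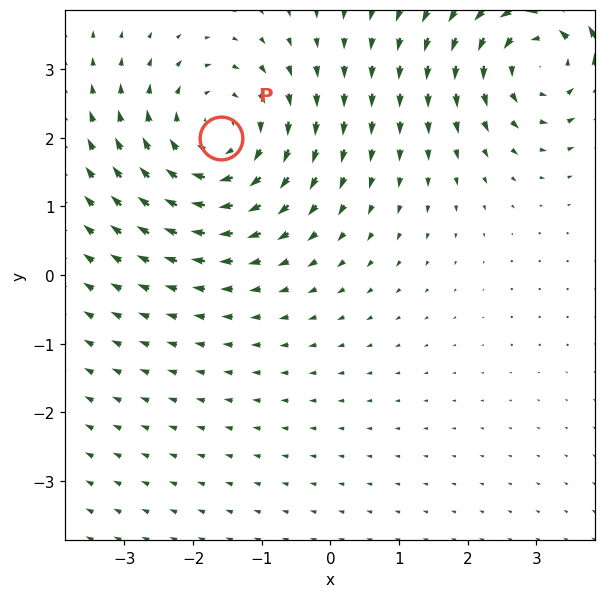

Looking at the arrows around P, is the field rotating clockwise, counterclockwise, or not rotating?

clockwise

Near P at (-1.6, 2.0) the arrows circulate clockwise. The curl (z-component) there is about -4; negative curl means clockwise rotation.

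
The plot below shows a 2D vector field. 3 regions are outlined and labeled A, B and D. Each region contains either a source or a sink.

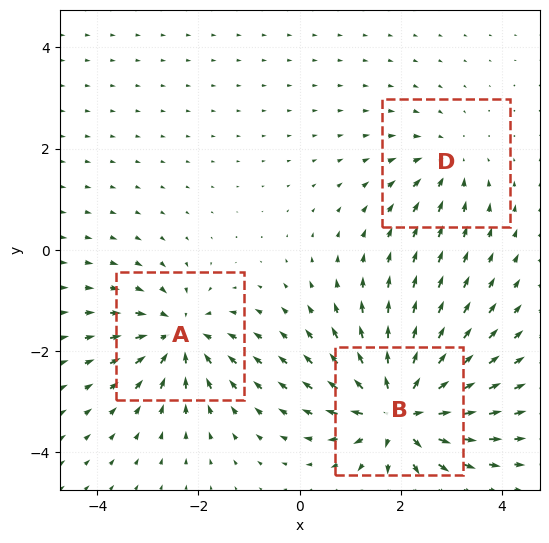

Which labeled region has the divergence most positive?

Divergence at each region's feature centre — A: about -4, B: about +6, D: about -2. Region B is most positive.

B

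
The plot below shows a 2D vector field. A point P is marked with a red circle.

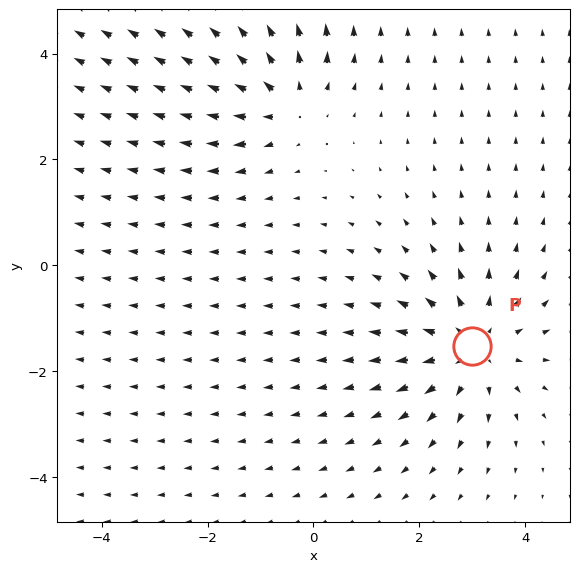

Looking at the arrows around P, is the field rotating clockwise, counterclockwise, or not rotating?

Near P at (3.0, -1.5) the arrows show no circulation. The curl there is ≈0.

not rotating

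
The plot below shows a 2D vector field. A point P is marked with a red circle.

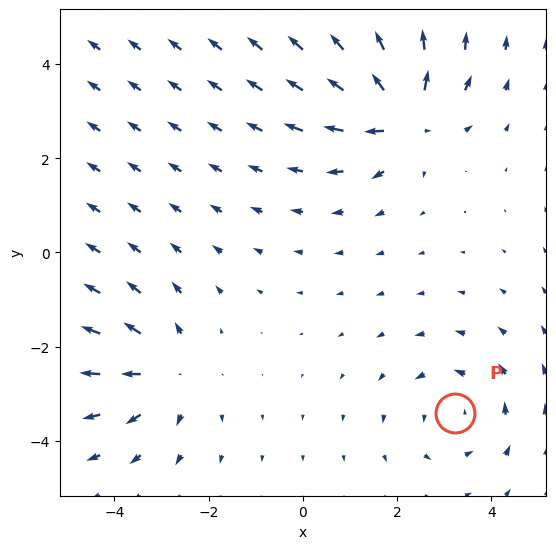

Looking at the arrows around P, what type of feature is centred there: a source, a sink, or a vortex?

At P (3.2, -3.4) the arrows circulate counterclockwise. Divergence ≈0, curl about +3 — near-zero divergence with nonzero curl is a vortex.

vortex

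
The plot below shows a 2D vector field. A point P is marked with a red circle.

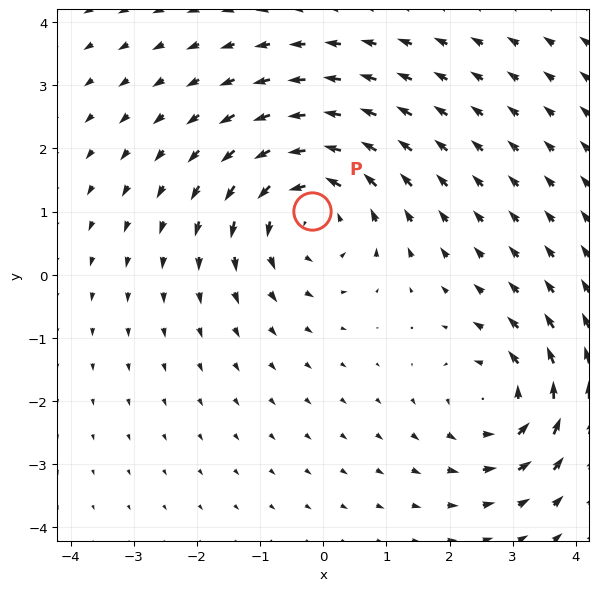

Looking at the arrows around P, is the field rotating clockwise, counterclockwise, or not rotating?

Near P at (-0.2, 1.0) the arrows circulate counterclockwise. The curl (z-component) there is about +4; positive curl means counterclockwise rotation.

counterclockwise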